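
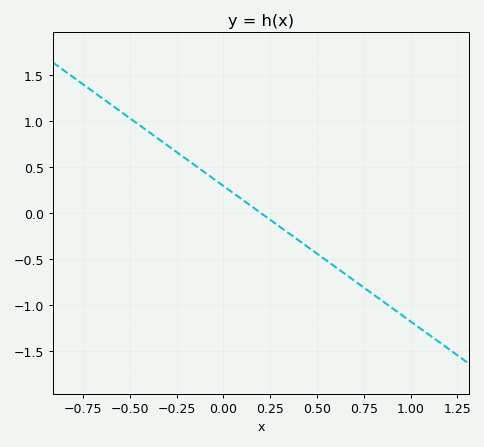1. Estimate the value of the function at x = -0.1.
0.45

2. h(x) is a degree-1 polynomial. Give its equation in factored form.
y = -1.47(x - 0.2)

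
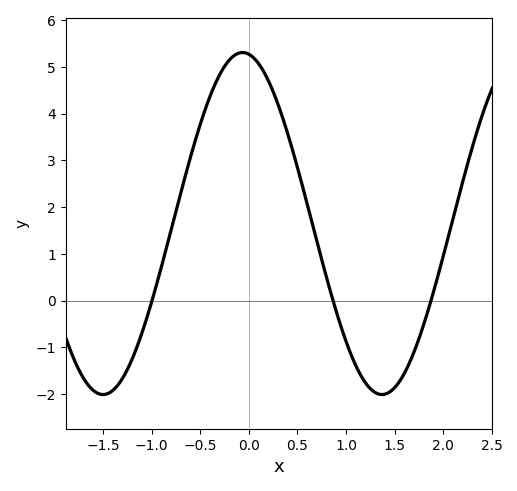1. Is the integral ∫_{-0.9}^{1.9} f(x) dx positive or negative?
positive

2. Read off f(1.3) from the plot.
-1.97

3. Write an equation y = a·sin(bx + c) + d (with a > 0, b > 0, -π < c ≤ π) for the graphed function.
y = 3.66sin(2.19x + 1.71) + 1.65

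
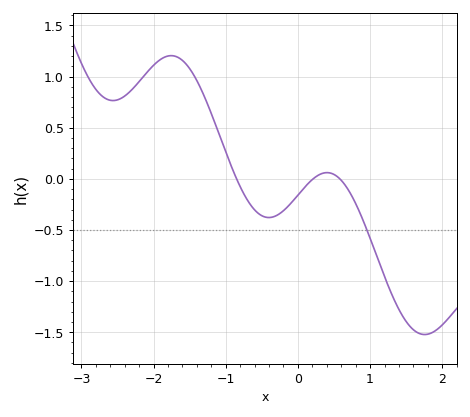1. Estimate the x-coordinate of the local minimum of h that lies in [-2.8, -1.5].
-2.56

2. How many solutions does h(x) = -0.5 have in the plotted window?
1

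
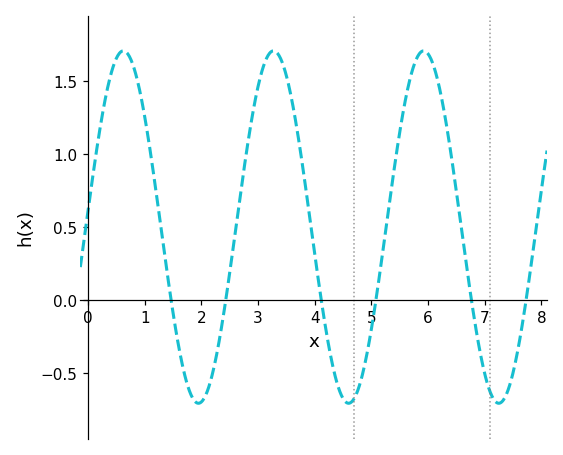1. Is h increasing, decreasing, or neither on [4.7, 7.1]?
neither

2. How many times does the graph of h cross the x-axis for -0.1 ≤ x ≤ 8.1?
6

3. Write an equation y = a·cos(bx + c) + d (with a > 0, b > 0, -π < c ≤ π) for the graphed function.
y = 1.21cos(2.37x - 1.47) + 0.5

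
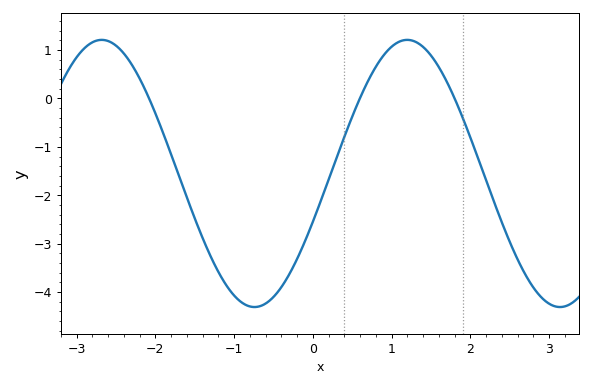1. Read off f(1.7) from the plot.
0.345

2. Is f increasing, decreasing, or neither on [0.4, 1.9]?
neither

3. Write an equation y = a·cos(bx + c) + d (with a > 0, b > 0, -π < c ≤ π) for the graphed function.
y = 2.76cos(1.62x - 1.94) - 1.55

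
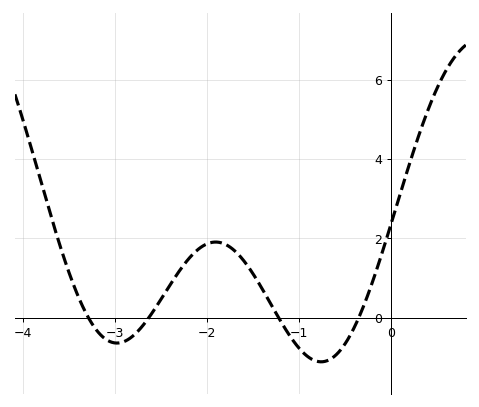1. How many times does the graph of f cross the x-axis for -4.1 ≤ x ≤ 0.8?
4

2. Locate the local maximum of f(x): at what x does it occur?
-1.91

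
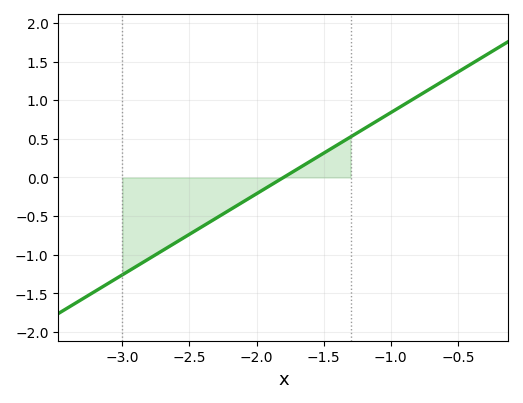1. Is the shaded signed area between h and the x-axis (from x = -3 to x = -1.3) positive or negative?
negative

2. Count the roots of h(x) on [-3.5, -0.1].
1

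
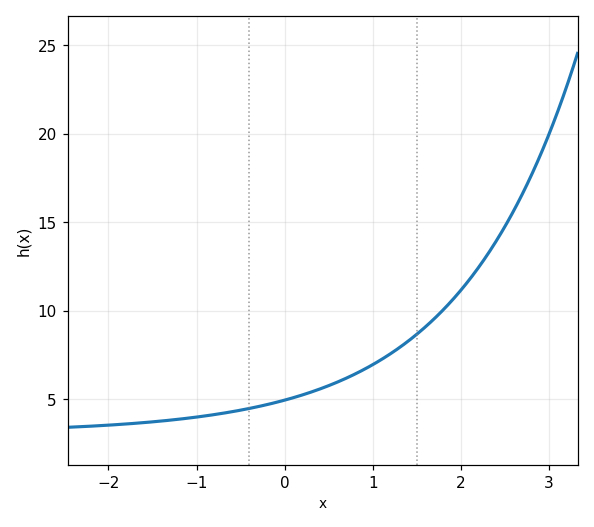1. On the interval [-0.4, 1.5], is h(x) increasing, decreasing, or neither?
increasing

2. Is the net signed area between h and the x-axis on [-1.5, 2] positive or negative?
positive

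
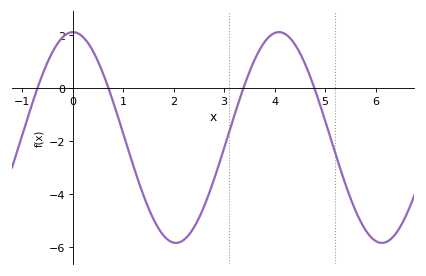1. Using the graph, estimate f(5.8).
-5.4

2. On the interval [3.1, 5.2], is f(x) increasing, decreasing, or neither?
neither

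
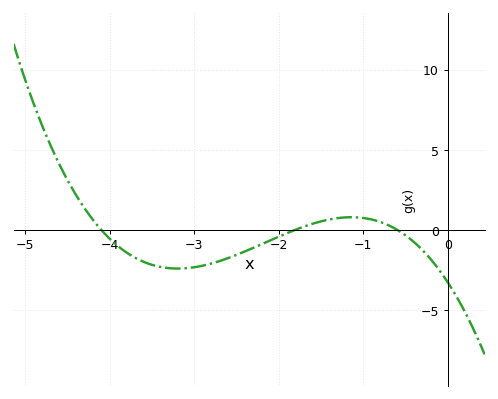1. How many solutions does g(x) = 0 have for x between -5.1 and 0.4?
3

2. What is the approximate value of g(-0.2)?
-1.85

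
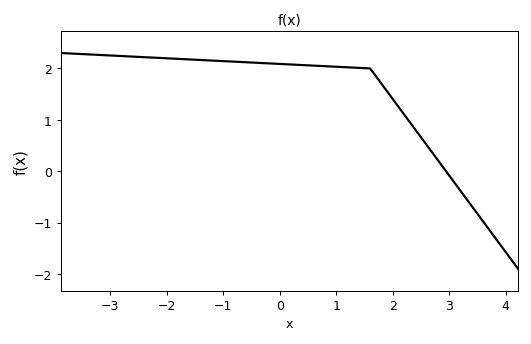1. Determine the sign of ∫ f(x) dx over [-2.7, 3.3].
positive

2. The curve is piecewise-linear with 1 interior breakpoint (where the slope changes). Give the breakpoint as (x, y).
(1.6, 2)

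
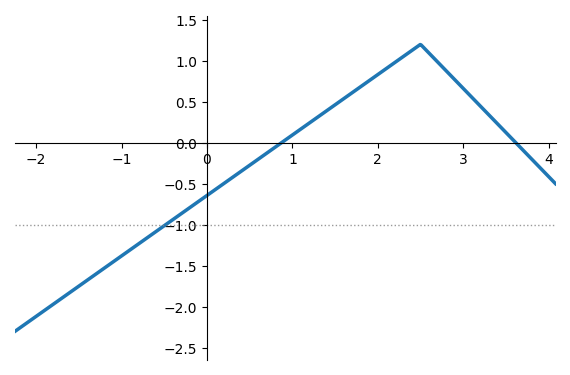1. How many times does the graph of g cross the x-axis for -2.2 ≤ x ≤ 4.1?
2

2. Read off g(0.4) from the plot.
-0.348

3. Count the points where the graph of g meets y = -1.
1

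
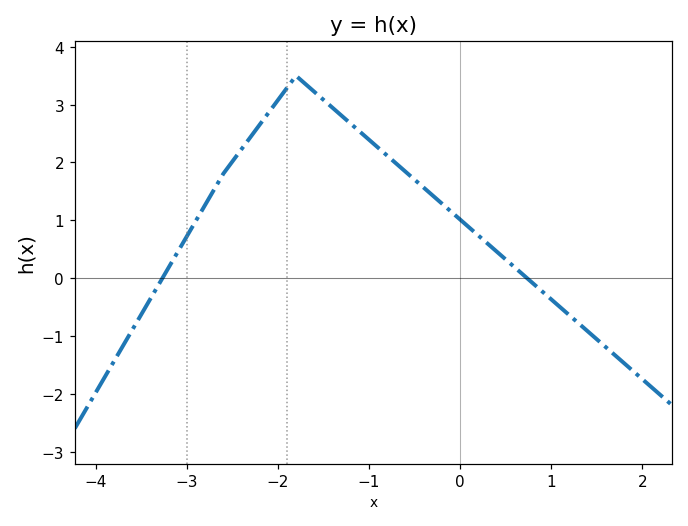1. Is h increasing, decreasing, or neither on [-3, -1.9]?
increasing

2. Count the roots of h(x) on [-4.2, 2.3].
2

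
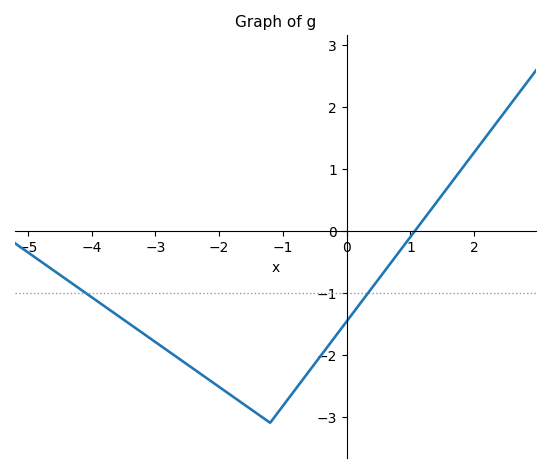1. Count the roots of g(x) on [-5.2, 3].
1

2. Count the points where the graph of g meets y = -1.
2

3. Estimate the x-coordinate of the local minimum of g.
-1.2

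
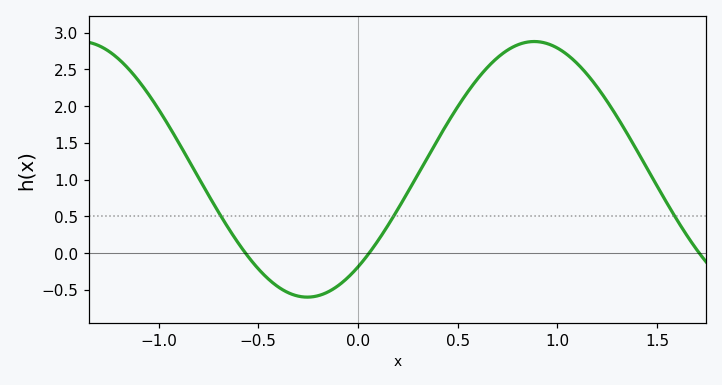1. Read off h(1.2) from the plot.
2.25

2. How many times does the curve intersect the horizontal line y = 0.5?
3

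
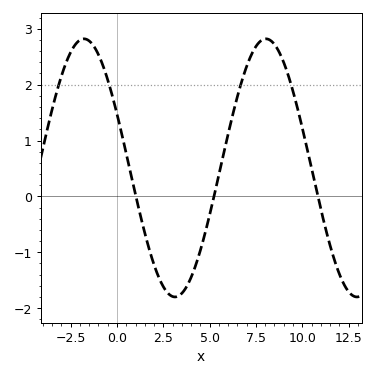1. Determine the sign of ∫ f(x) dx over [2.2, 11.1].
positive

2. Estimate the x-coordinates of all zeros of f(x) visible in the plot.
1.02, 5.24, 10.8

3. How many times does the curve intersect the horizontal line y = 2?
4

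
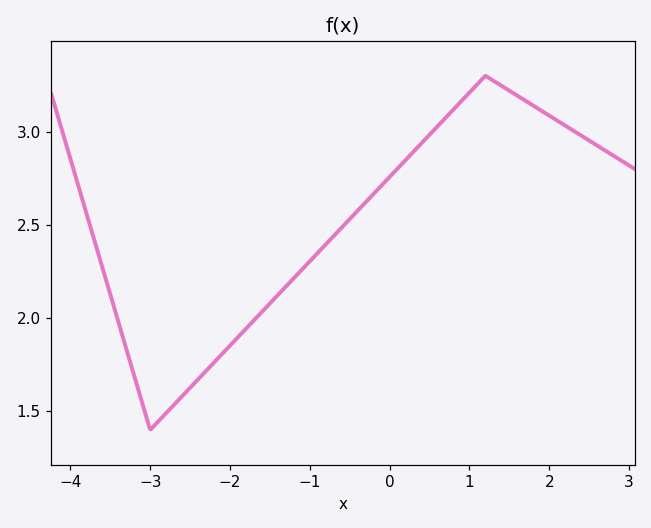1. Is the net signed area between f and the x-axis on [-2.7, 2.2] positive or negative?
positive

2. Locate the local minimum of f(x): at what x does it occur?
-3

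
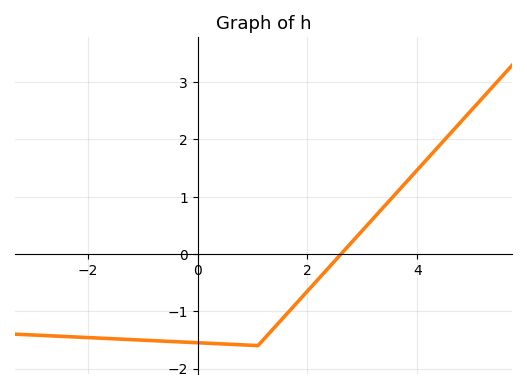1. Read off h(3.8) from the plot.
1.25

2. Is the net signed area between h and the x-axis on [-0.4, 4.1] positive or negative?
negative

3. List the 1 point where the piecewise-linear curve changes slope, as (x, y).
(1.1, -1.6)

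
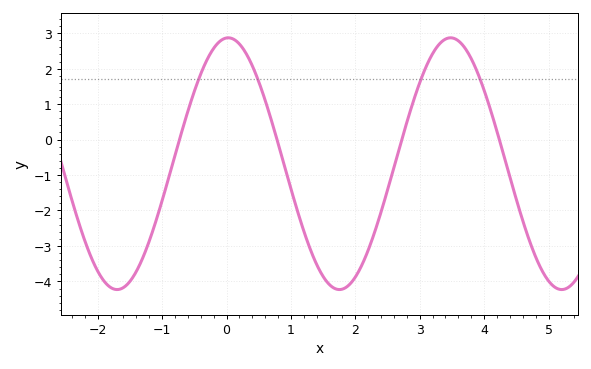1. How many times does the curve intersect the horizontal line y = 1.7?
4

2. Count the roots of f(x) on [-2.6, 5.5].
4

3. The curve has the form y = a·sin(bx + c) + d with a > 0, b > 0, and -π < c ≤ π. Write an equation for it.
y = 3.55sin(1.8x + 1.5) - 0.68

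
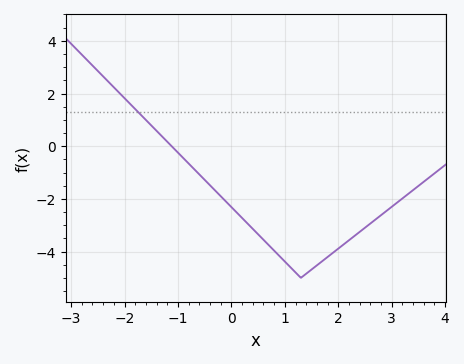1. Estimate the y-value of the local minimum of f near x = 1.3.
-5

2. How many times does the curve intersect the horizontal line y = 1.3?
1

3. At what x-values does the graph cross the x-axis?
-1.12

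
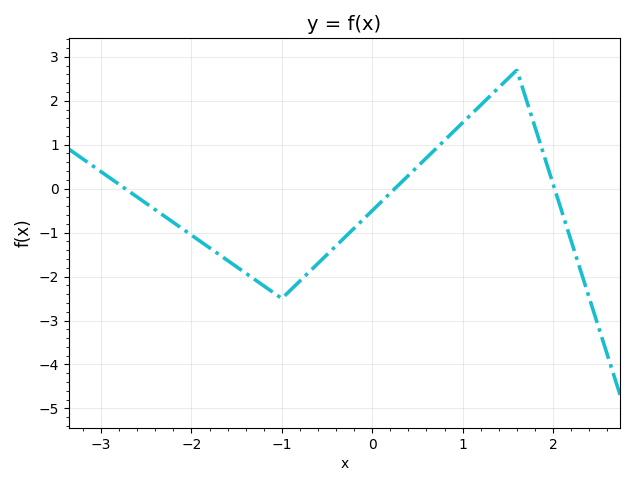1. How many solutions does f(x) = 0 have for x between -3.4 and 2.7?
3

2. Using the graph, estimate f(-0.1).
-0.7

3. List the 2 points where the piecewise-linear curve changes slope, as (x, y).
(-1, -2.5); (1.6, 2.7)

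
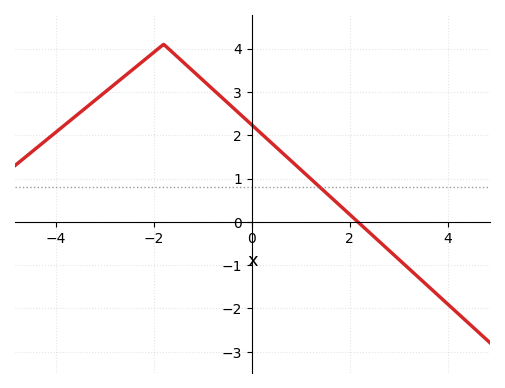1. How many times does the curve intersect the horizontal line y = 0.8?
1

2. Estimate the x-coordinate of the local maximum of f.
-1.8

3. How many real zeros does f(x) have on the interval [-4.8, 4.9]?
1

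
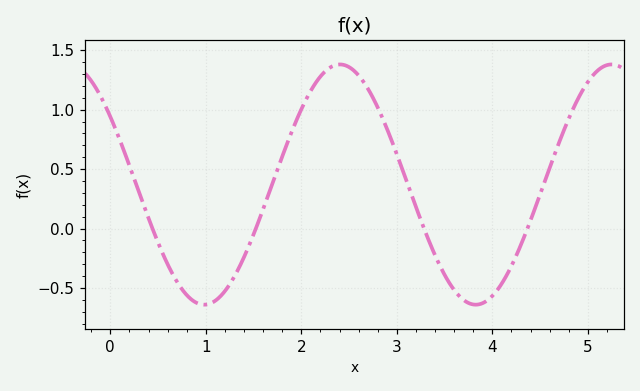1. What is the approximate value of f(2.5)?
1.36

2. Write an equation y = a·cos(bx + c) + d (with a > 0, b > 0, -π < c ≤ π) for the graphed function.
y = 1.01cos(2.21x + 0.97) + 0.37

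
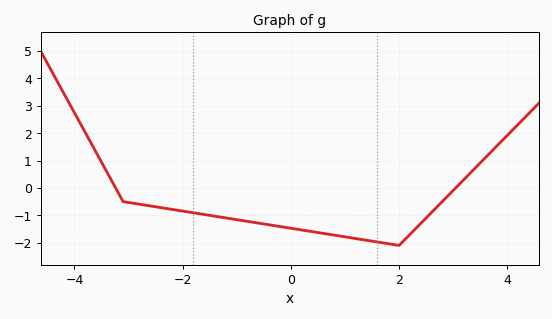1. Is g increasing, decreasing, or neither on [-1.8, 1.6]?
decreasing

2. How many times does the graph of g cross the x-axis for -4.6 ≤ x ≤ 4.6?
2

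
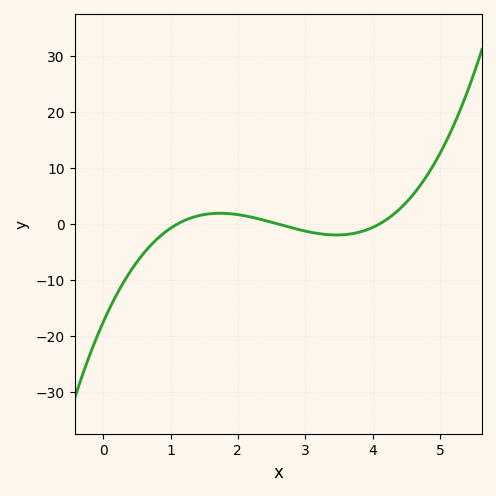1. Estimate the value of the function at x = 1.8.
1.92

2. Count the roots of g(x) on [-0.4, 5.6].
3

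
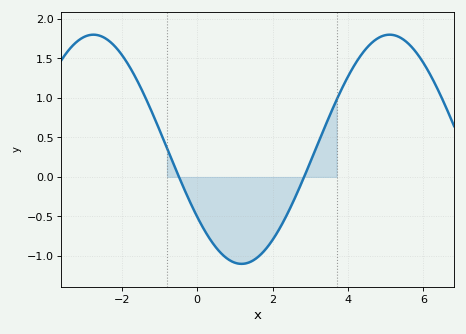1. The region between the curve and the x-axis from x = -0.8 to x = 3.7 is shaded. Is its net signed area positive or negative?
negative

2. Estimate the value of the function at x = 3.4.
0.649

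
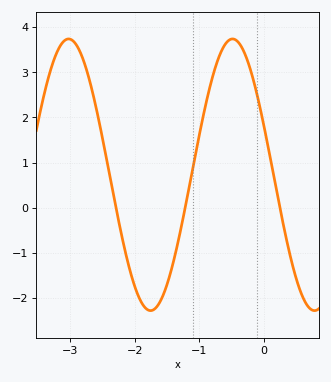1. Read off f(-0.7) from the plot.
3.3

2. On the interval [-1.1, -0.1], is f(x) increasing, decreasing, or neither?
neither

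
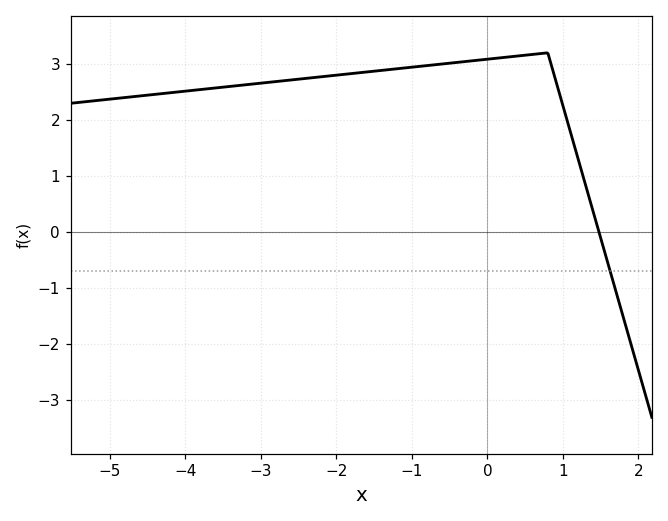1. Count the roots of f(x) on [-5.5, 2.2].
1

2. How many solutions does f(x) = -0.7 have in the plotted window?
1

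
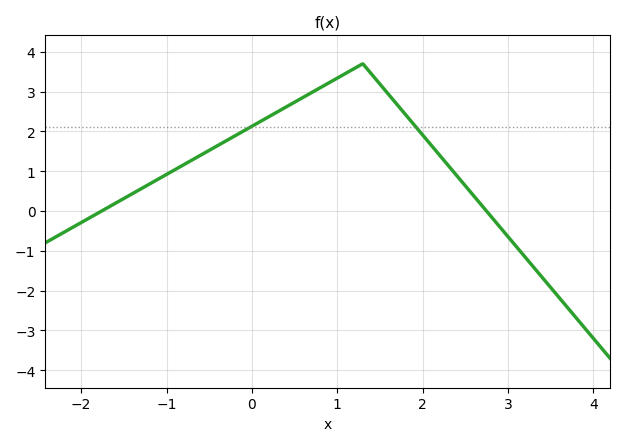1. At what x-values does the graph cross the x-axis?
-1.76, 2.75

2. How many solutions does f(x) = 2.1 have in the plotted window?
2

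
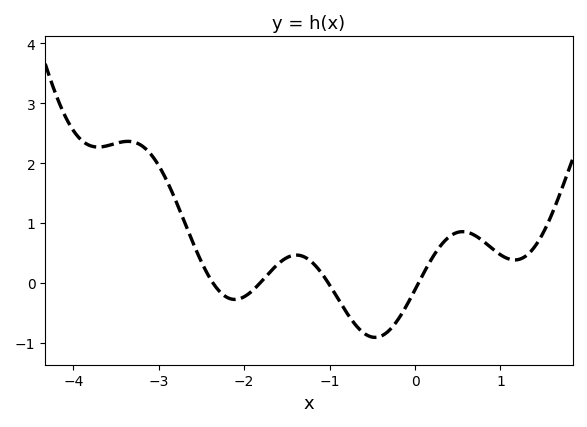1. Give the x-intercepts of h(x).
-2.4, -1.8, -1, 0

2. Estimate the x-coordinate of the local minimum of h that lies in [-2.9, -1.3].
-2.1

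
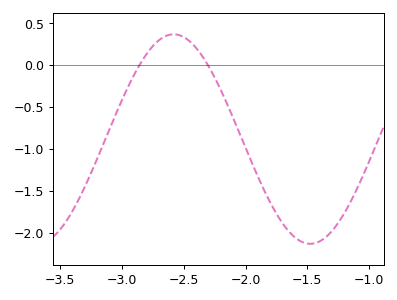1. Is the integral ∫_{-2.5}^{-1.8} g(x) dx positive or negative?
negative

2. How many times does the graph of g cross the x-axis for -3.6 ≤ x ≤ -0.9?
2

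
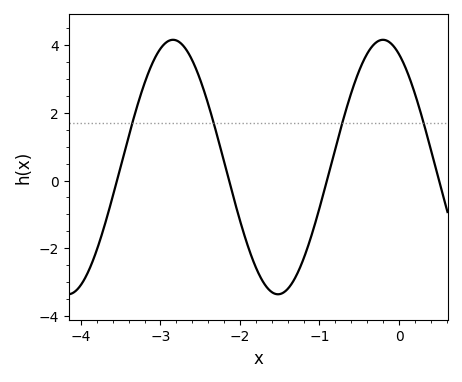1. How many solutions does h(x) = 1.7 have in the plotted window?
4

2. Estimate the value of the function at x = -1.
-0.8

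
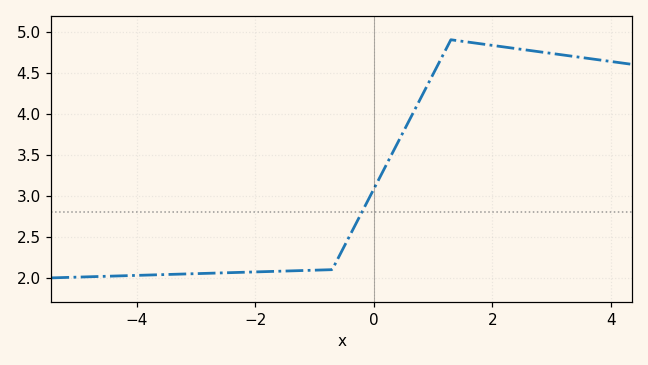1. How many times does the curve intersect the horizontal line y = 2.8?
1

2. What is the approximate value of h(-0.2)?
2.8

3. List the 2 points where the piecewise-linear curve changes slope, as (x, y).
(-0.7, 2.1); (1.3, 4.9)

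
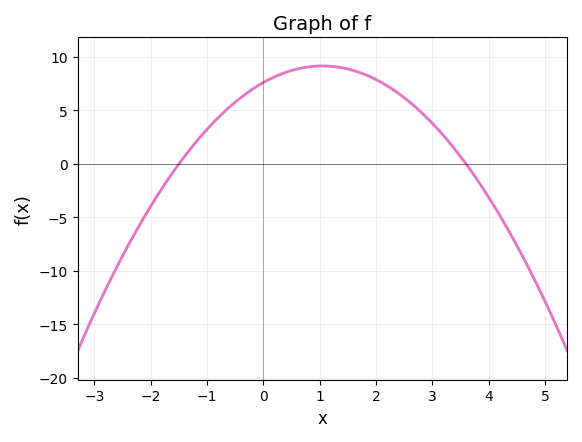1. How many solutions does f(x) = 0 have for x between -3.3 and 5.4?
2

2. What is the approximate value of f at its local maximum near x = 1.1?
9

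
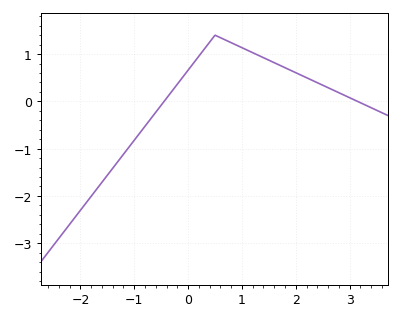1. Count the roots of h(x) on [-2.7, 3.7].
2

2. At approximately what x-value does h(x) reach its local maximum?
0.5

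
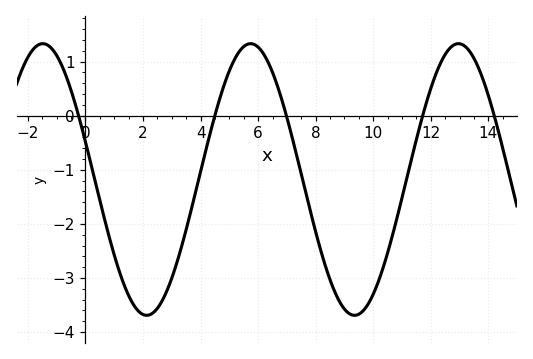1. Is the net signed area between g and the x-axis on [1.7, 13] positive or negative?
negative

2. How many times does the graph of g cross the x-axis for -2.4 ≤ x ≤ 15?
5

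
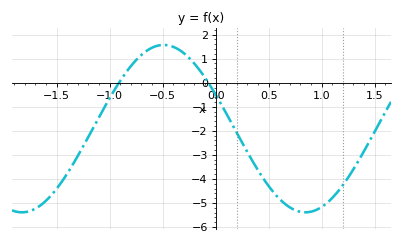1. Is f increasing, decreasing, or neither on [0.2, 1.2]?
neither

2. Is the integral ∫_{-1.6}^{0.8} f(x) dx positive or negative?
negative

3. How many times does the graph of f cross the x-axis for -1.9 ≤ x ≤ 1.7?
2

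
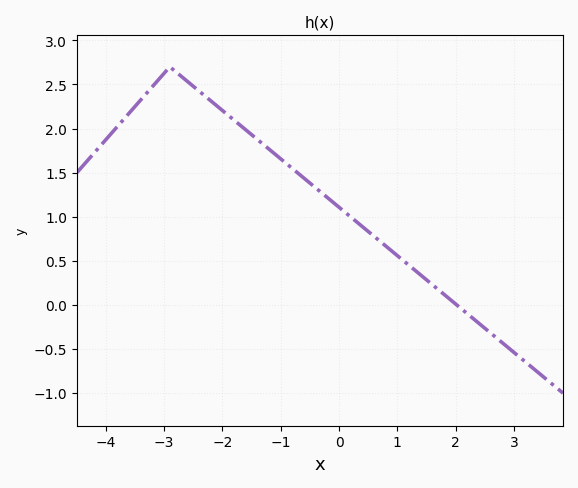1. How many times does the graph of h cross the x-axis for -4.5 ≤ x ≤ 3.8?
1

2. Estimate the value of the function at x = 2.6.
-0.3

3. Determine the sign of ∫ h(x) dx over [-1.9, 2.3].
positive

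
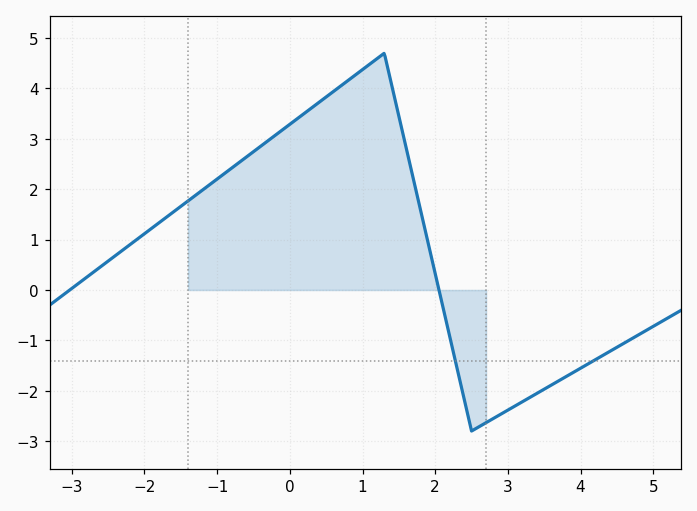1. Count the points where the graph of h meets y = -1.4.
2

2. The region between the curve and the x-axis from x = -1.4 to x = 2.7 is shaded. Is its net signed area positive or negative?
positive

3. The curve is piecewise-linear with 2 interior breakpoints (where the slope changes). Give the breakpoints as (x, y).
(1.3, 4.7); (2.5, -2.8)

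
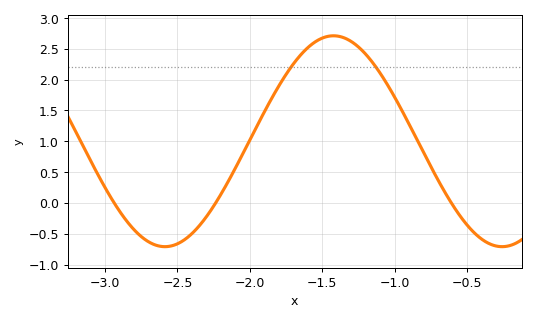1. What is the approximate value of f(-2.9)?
-0.15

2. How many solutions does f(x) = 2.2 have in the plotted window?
2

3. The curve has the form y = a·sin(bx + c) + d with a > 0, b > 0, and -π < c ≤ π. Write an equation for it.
y = 1.71sin(2.7x - 0.87) + 1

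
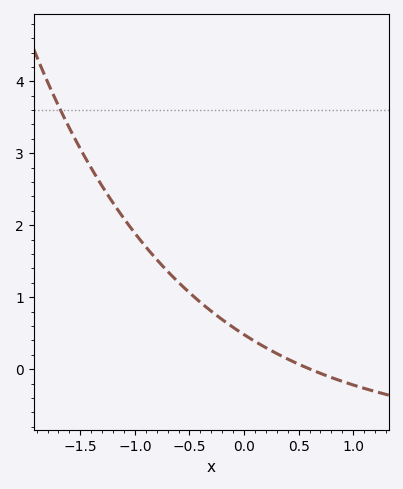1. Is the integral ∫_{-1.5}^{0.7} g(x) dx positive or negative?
positive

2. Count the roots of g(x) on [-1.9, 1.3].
1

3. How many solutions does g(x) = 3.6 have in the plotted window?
1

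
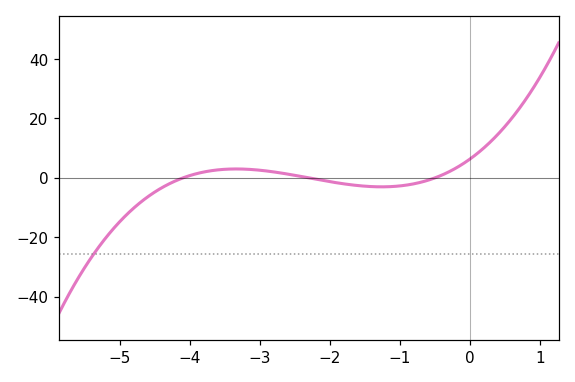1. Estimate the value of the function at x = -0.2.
3.29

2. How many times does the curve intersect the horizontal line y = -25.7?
1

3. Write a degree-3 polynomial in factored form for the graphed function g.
y = 1.34(x + 4.1)(x + 2.3)(x + 0.5)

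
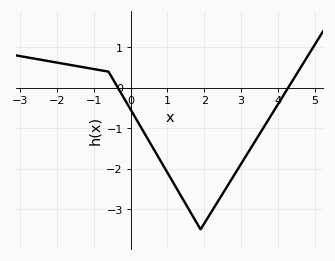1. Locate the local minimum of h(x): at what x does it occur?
2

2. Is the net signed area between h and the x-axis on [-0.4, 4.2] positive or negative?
negative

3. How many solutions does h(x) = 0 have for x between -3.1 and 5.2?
2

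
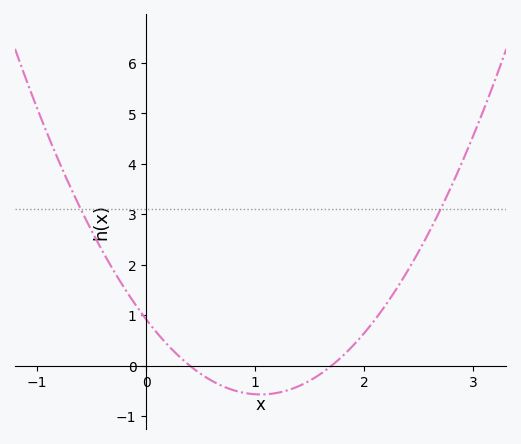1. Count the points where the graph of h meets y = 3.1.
2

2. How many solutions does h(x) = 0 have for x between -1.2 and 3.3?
2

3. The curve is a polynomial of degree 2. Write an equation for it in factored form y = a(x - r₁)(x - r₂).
y = 1.35(x - 0.4)(x - 1.7)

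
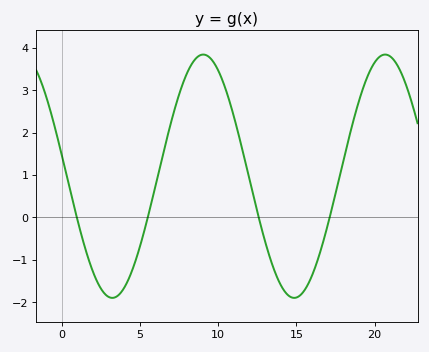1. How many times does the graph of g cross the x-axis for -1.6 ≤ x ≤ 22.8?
4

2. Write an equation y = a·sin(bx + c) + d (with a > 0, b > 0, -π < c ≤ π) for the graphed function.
y = 2.87sin(0.54x + 2.97) + 0.97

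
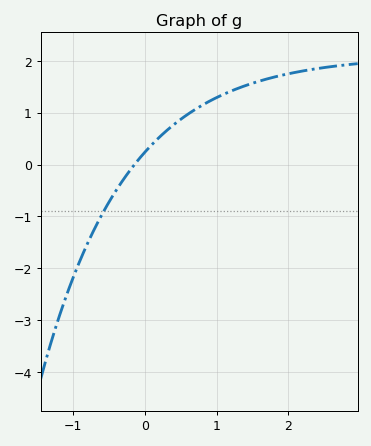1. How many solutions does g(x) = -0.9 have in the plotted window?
1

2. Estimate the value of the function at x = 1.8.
1.68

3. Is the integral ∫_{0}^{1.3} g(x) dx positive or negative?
positive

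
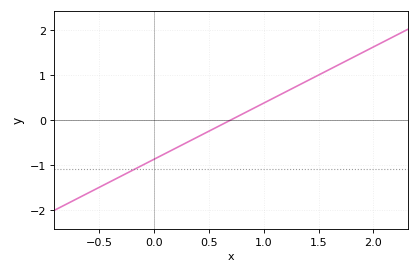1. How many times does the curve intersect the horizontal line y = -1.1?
1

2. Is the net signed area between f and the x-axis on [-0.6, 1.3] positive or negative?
negative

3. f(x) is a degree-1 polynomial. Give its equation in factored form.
y = 1.25(x - 0.7)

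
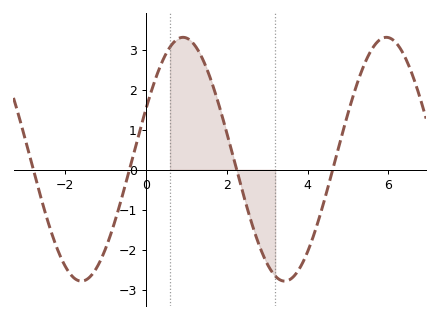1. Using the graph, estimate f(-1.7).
-2.8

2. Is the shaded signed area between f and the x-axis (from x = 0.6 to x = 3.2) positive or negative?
positive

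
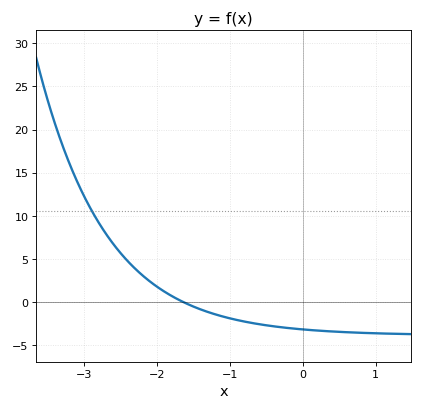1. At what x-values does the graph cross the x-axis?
-1.6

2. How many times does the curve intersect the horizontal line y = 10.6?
1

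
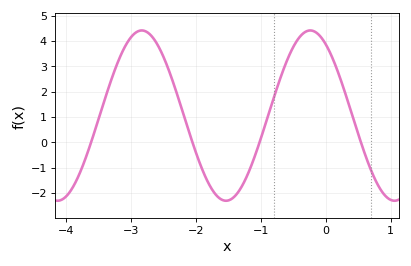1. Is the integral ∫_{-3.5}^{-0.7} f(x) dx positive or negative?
positive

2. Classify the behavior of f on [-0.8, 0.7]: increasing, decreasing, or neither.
neither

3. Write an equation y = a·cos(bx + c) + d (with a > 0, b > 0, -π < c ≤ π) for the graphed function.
y = 3.36cos(2.4x + 0.58) + 1.05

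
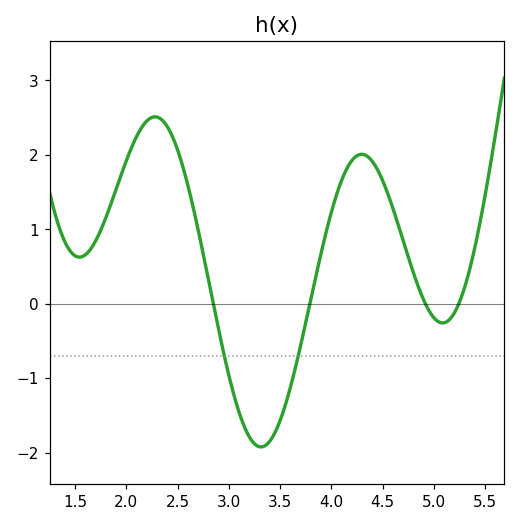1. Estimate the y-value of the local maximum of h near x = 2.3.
2.51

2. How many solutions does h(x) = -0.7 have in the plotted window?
2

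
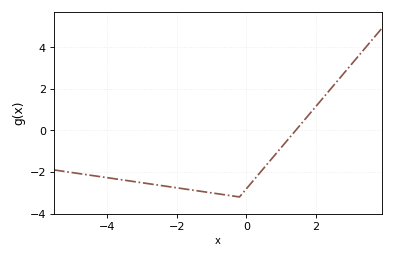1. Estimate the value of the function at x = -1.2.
-3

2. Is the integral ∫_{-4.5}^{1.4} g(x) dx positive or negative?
negative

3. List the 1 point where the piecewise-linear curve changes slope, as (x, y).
(-0.2, -3.2)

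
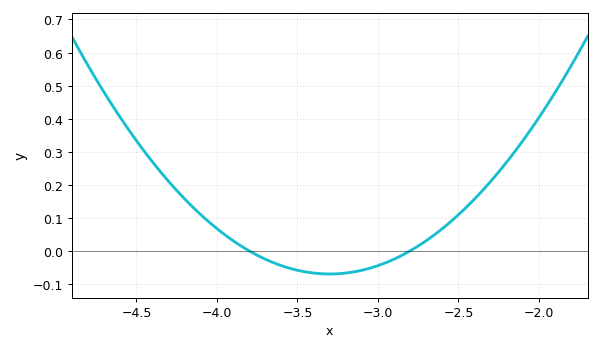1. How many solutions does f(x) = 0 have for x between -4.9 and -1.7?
2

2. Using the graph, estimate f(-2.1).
0.333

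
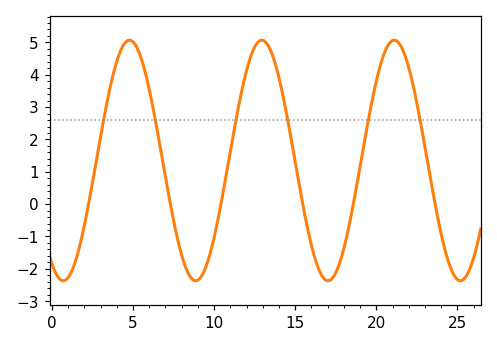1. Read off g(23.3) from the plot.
0.9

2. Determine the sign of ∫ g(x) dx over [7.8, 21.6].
positive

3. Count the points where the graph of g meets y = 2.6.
6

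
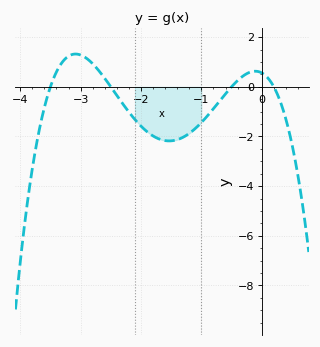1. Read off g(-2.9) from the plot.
1.14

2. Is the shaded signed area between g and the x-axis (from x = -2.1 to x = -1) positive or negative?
negative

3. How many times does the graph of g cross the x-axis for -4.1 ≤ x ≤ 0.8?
4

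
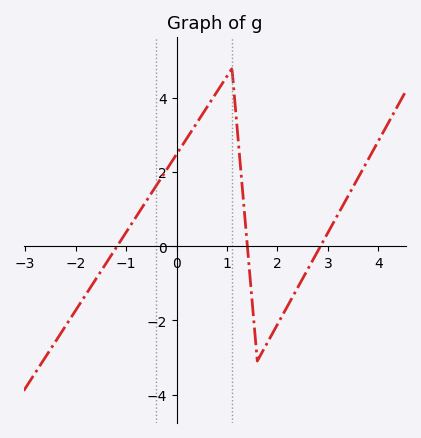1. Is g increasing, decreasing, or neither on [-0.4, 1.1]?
increasing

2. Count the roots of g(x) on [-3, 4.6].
3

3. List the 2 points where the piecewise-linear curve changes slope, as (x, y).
(1.1, 4.8); (1.6, -3.1)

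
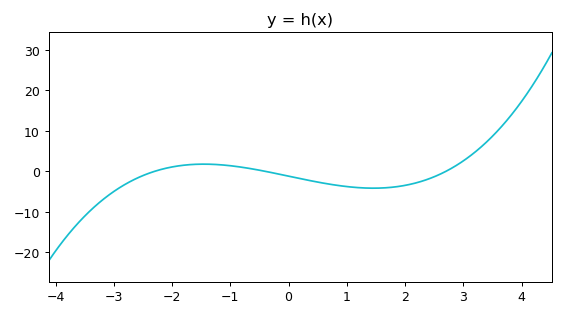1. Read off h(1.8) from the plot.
-3.9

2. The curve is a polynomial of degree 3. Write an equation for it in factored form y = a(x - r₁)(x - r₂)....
y = 0.48(x + 2.3)(x + 0.4)(x - 2.7)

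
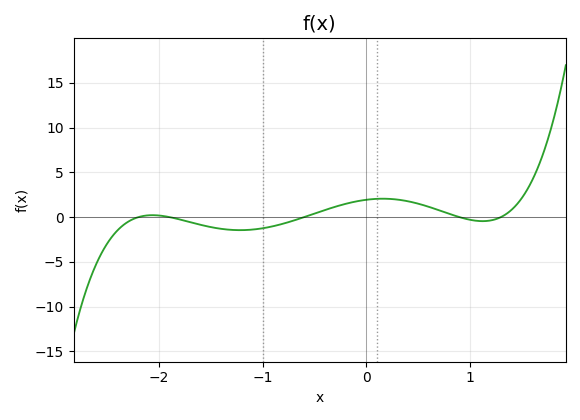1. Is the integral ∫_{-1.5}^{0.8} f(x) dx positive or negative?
positive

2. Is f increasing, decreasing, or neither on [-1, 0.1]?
increasing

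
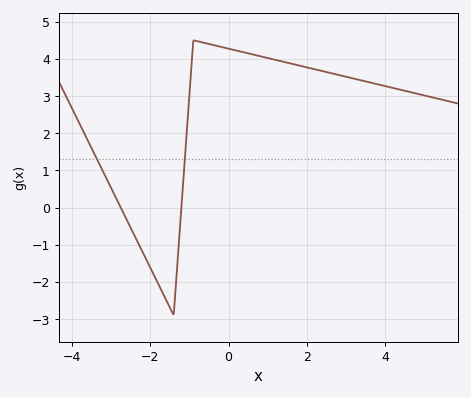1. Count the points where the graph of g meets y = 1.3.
2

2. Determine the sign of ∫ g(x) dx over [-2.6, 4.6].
positive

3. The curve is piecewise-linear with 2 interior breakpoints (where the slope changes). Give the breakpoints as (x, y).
(-1.4, -2.9); (-0.9, 4.5)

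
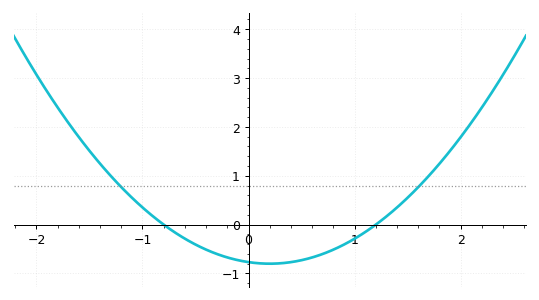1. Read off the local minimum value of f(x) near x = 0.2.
-0.8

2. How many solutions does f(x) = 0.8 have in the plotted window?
2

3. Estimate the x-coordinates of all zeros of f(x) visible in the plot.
-0.8, 1.2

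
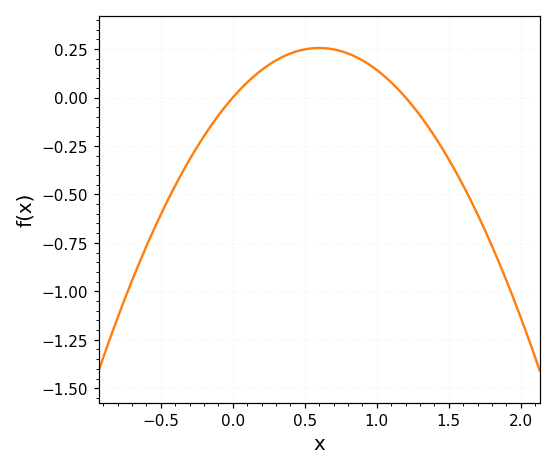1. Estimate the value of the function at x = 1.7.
-0.603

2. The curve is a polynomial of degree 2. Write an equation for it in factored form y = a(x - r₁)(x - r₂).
y = -0.71(x - 0)(x - 1.2)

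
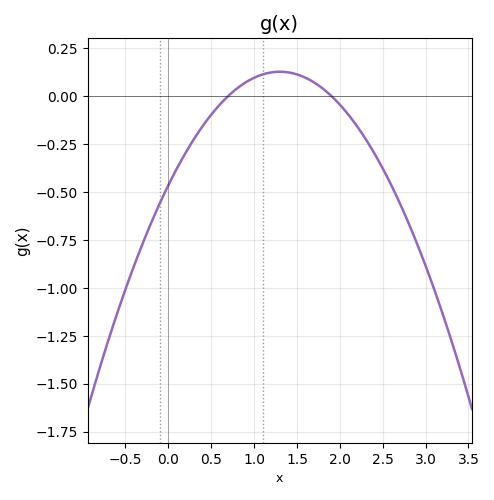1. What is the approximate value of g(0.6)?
-0.045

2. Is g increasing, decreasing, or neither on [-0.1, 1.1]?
increasing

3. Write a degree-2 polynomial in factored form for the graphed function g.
y = -0.35(x - 0.7)(x - 1.9)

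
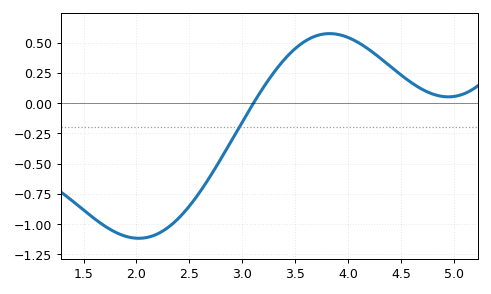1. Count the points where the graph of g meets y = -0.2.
1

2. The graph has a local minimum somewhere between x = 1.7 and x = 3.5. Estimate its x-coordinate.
2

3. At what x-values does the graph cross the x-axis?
3.1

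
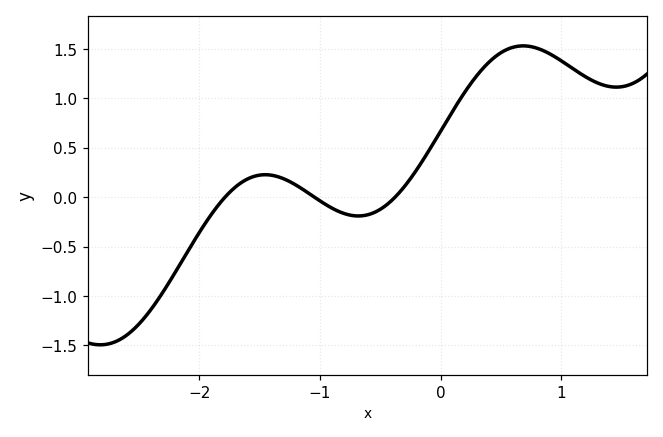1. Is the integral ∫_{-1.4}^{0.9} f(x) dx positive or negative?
positive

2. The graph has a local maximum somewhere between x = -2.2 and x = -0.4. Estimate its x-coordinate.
-1.5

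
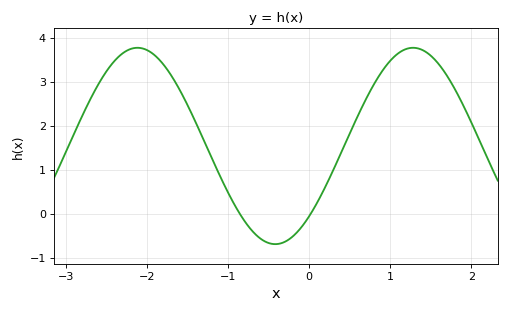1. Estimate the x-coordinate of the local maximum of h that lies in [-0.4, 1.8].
1.28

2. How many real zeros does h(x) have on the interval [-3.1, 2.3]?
2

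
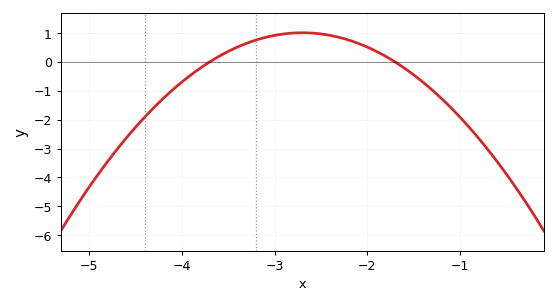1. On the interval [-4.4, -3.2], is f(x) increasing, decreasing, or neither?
increasing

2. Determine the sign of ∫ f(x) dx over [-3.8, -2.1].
positive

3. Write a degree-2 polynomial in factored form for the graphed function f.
y = -1.01(x + 3.7)(x + 1.7)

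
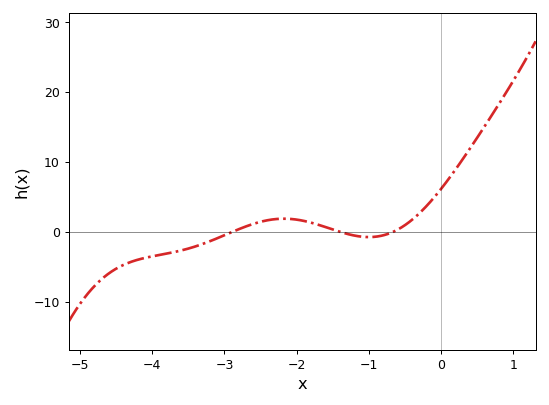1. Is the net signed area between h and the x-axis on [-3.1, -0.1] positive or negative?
positive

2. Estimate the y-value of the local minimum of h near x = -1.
-1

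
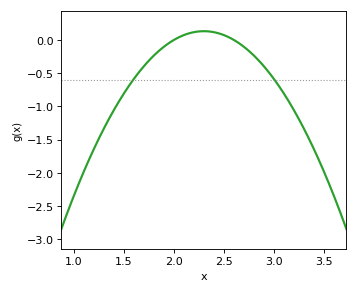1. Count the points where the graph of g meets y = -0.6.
2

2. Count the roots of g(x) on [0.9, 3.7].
2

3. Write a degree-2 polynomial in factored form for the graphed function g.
y = -1.47(x - 2)(x - 2.6)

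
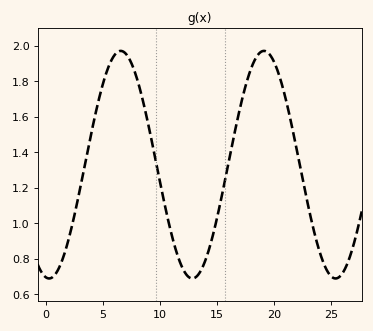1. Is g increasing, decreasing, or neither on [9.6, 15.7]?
neither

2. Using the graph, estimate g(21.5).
1.56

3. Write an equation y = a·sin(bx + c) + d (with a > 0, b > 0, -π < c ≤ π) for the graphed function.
y = 0.64sin(0.5x - 1.7) + 1.33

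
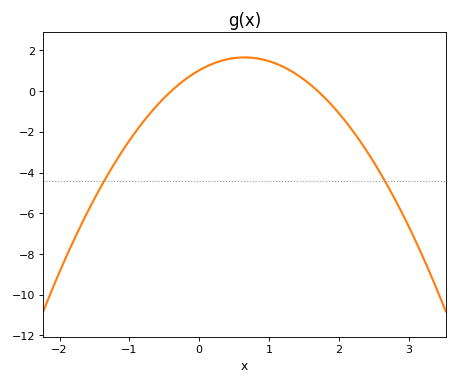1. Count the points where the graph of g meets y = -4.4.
2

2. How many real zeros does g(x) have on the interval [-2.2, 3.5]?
2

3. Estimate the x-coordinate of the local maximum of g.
0.6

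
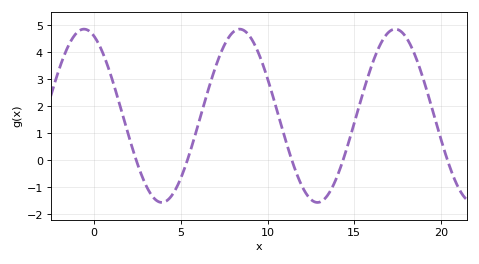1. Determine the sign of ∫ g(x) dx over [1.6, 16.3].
positive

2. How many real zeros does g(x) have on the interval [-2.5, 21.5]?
5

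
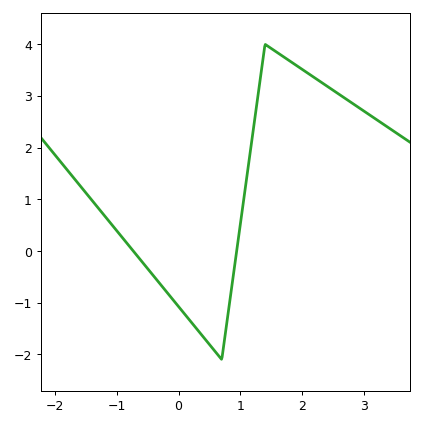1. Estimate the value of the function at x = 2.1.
3.43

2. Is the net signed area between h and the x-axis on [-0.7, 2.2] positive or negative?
positive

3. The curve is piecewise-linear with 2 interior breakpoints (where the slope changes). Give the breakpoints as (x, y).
(0.7, -2.1); (1.4, 4)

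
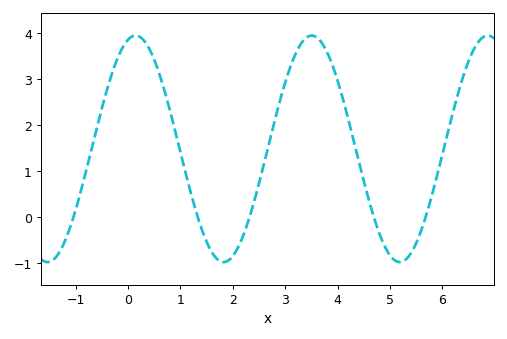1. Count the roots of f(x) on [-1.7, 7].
5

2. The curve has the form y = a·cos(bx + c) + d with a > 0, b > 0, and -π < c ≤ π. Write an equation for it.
y = 2.46cos(1.9x - 0.27) + 1.49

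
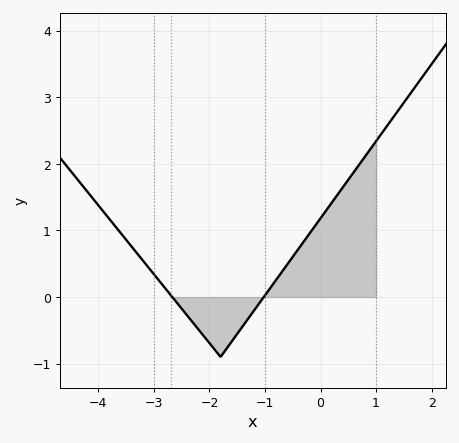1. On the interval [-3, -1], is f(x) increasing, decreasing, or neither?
neither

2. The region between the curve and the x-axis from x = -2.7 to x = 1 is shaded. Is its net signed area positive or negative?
positive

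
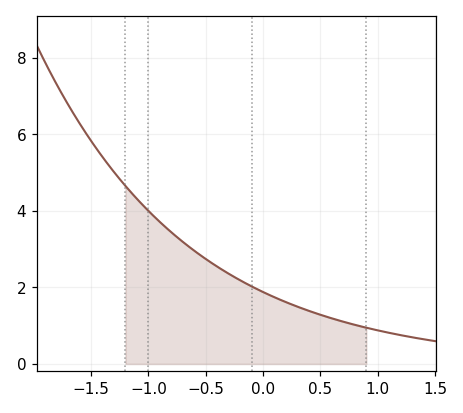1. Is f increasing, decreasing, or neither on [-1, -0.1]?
decreasing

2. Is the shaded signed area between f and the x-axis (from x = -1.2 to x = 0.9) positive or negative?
positive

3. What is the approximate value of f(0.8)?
1.02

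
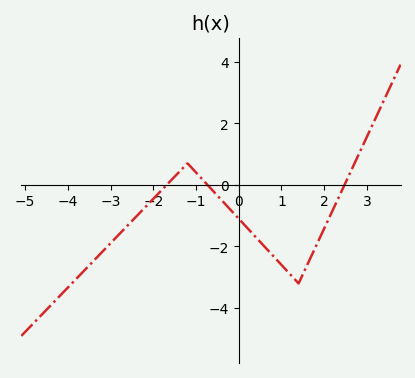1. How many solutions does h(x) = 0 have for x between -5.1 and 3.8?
3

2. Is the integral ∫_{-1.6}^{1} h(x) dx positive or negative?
negative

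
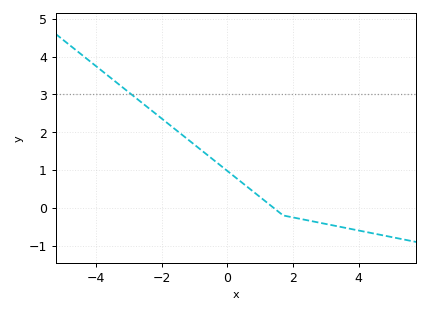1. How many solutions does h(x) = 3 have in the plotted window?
1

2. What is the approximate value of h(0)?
1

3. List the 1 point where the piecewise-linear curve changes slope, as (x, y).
(1.7, -0.2)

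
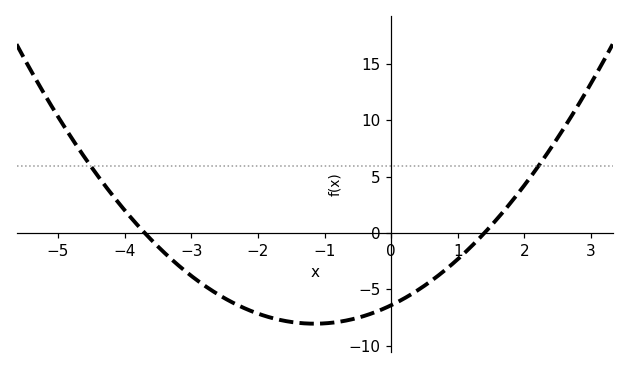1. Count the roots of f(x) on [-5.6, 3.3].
2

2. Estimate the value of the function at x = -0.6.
-7.5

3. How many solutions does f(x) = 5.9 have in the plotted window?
2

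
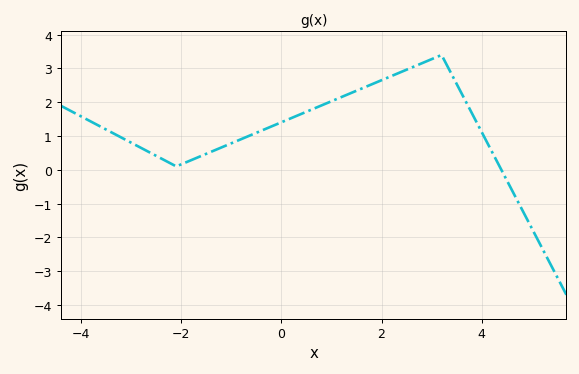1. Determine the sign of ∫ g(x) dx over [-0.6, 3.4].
positive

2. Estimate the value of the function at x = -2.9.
0.7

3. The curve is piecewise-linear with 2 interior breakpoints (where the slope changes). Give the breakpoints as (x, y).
(-2.1, 0.1); (3.2, 3.4)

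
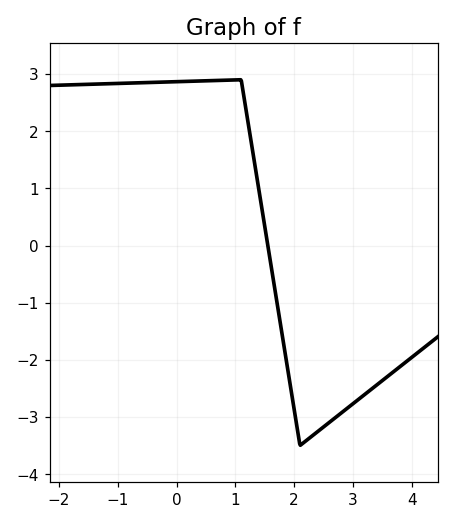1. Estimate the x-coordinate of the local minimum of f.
2.1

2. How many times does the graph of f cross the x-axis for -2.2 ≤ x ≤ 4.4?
1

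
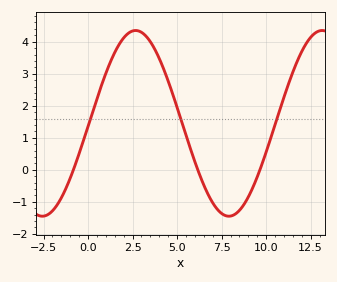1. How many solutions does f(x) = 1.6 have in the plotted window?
3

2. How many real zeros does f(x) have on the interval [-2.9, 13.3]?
3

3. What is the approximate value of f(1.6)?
3.77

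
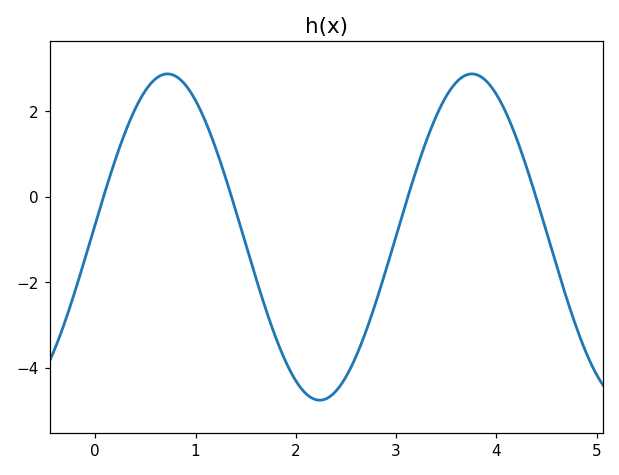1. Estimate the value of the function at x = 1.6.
-1.8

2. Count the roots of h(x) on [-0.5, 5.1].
4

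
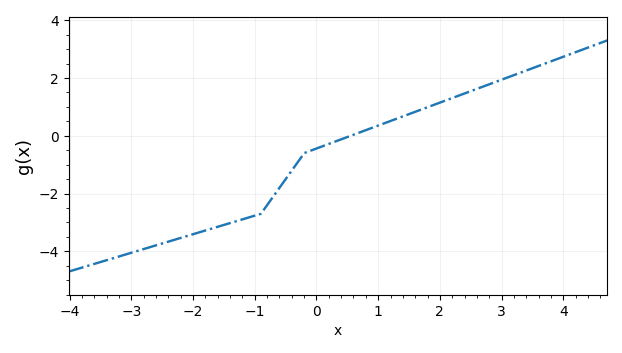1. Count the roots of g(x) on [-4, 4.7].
1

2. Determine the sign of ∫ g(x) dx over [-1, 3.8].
positive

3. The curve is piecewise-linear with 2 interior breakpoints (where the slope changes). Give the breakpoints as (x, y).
(-0.9, -2.7); (-0.2, -0.6)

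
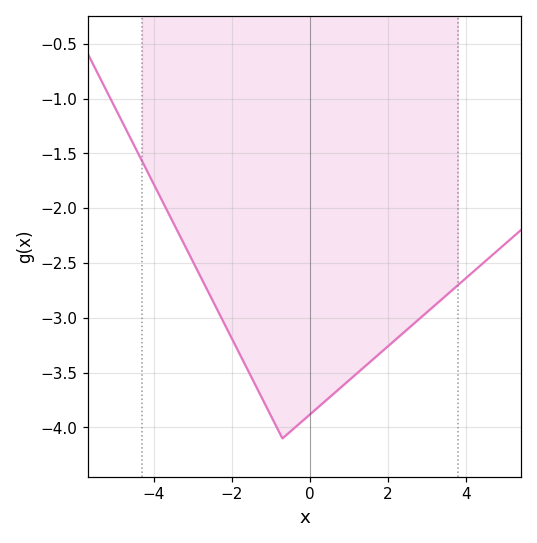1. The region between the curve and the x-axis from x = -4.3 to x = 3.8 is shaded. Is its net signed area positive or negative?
negative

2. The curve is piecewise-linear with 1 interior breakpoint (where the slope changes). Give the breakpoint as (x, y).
(-0.7, -4.1)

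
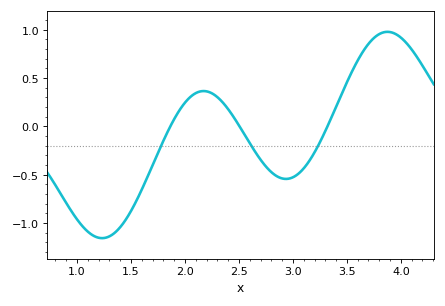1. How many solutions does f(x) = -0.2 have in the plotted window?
3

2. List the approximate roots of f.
1.86, 2.51, 3.32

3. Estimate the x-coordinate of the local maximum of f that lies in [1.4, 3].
2.17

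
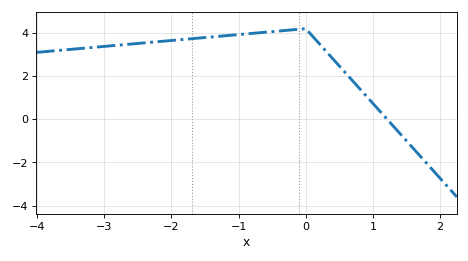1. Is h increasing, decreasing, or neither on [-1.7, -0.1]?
increasing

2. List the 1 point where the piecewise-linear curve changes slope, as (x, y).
(0, 4.2)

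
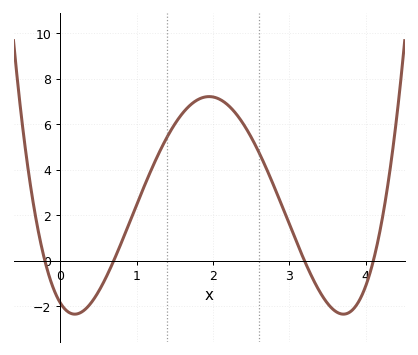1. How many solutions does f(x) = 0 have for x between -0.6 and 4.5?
4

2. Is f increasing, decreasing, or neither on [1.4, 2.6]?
neither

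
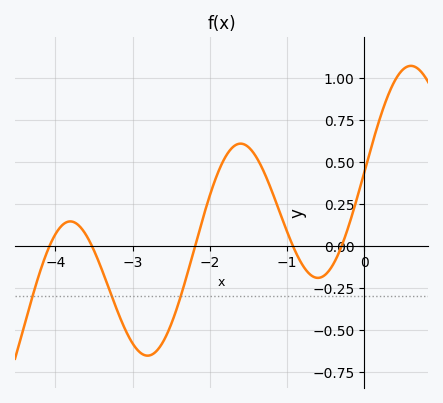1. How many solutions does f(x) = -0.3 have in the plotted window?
3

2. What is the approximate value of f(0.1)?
0.6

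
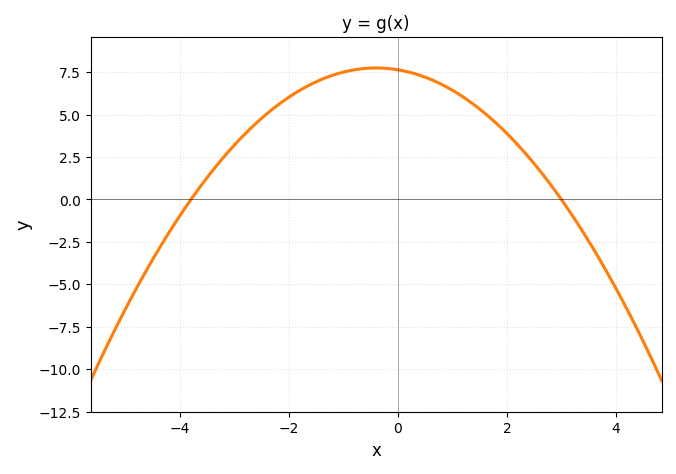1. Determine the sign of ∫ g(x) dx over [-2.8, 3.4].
positive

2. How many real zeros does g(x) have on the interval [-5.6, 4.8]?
2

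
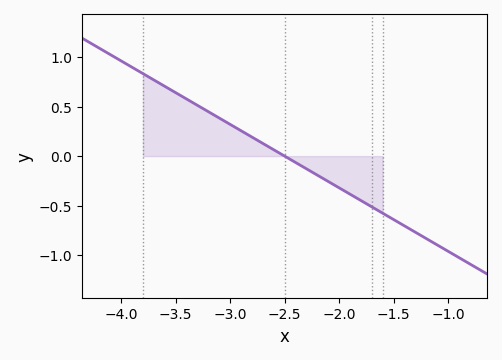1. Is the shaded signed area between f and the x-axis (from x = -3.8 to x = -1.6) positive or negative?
positive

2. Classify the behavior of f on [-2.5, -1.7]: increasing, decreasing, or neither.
decreasing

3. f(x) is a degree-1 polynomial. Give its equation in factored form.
y = -0.64(x + 2.5)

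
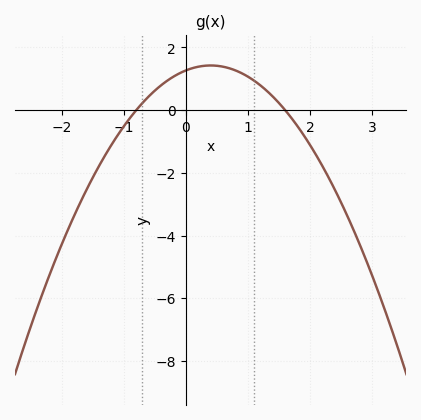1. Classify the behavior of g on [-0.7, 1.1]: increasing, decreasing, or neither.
neither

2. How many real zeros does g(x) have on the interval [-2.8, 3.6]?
2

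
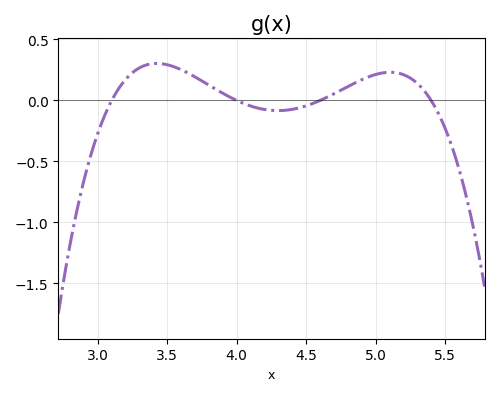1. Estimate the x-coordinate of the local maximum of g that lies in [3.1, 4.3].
3.42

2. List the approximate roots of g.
3.1, 4, 4.6, 5.4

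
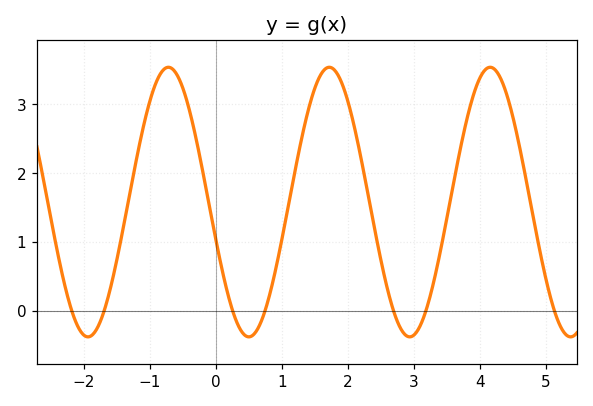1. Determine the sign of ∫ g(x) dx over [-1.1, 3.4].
positive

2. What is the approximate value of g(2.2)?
2.21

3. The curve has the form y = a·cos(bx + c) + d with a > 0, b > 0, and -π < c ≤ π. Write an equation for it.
y = 1.96cos(2.58x + 1.85) + 1.58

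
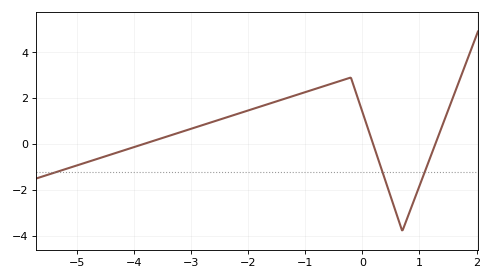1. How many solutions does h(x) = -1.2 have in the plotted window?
3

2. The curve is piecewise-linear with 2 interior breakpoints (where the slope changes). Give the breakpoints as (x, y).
(-0.2, 2.9); (0.7, -3.8)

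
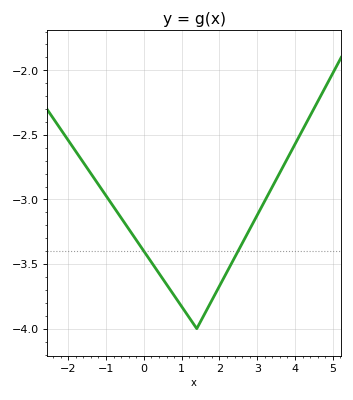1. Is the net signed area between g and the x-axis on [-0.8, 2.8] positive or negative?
negative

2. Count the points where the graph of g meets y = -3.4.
2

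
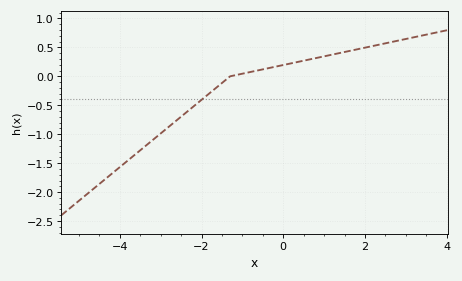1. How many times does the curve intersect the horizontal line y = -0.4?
1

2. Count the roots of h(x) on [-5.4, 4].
1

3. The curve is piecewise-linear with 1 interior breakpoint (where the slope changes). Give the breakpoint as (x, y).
(-1.3, 0)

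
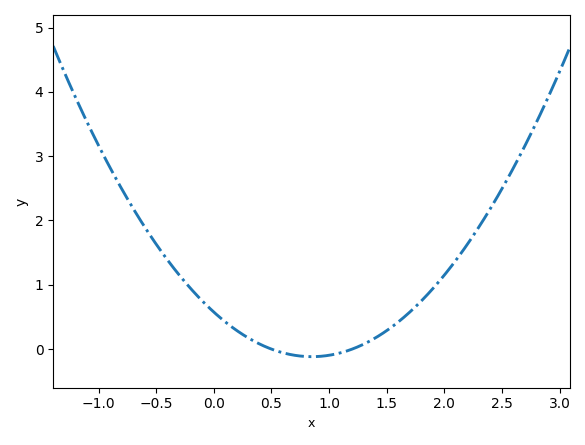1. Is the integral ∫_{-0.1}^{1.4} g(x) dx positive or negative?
positive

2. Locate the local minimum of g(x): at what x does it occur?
0.85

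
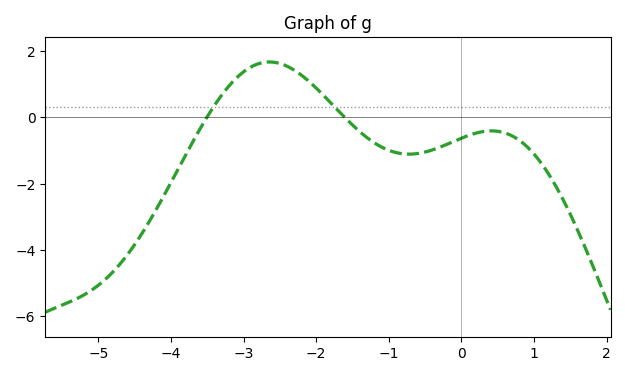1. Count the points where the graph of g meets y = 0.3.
2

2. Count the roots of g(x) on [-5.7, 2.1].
2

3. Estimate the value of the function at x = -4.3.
-3.2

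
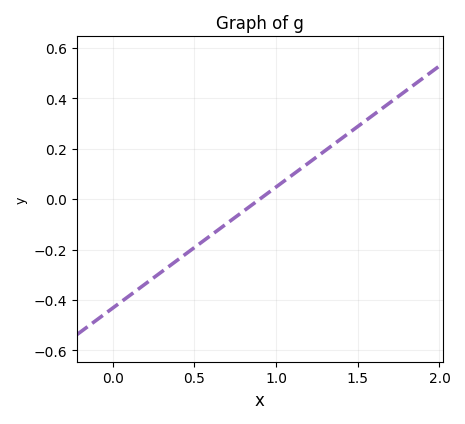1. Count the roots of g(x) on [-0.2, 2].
1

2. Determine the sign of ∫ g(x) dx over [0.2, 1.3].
negative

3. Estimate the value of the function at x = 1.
0.048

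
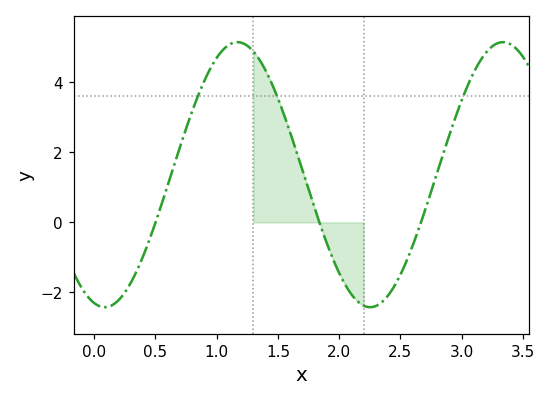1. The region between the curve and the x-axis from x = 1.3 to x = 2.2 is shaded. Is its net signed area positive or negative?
positive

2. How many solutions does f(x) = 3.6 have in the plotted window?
3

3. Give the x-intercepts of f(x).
0.501, 1.84, 2.67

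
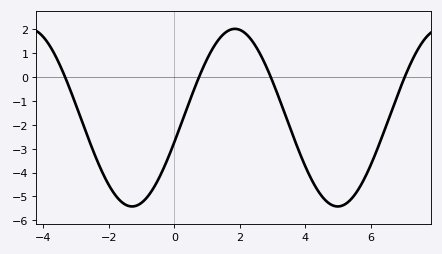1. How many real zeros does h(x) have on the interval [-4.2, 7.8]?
4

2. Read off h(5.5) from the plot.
-4.95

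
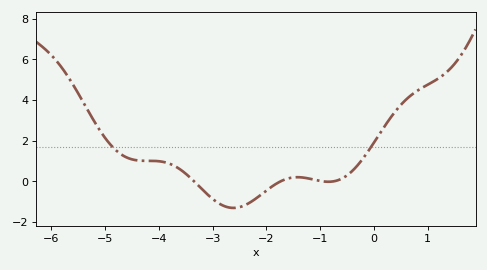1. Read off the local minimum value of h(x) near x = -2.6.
-1.32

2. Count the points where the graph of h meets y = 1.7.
2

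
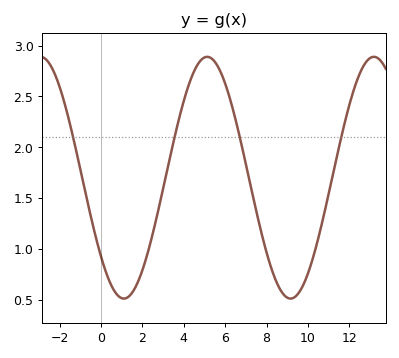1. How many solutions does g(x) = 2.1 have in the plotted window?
4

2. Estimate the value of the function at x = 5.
2.9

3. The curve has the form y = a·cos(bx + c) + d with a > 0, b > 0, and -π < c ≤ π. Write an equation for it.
y = 1.19cos(0.78x + 2.3) + 1.7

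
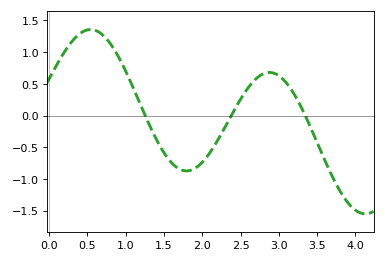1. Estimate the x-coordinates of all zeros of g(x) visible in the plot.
1.3, 2.4, 3.3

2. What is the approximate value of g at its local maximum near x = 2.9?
0.7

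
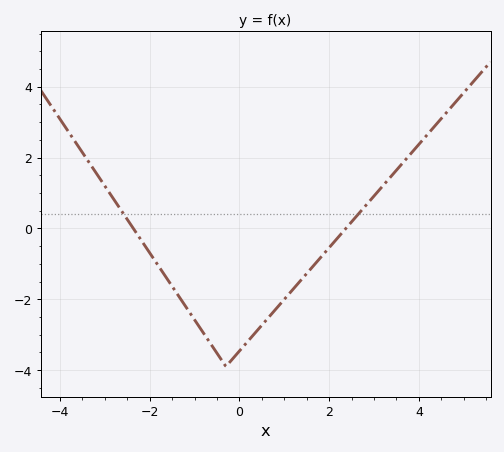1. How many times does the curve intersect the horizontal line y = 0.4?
2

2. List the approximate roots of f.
-2.37, 2.37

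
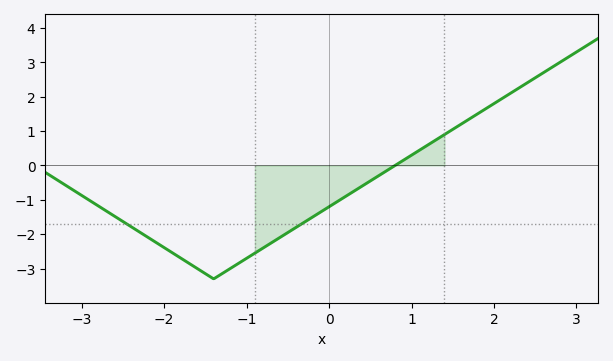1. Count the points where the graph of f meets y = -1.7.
2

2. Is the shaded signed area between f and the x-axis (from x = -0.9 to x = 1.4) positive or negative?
negative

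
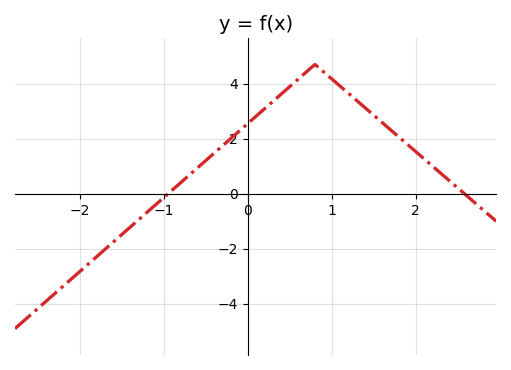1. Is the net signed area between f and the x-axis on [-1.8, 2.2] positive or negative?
positive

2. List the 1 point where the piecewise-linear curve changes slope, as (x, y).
(0.8, 4.7)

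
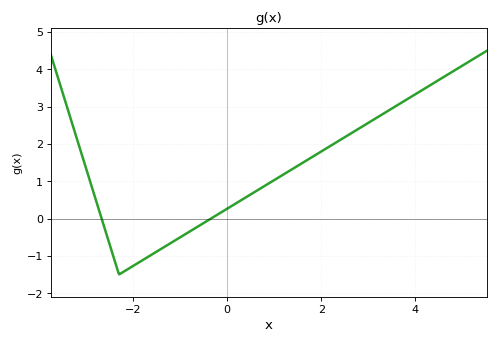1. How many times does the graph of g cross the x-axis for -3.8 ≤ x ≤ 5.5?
2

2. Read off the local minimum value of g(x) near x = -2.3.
-1.5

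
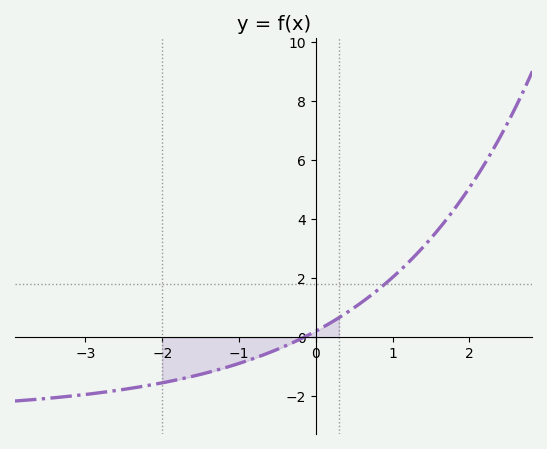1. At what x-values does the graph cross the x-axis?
-0.156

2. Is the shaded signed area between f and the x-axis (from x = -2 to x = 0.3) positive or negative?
negative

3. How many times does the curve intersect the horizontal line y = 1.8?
1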